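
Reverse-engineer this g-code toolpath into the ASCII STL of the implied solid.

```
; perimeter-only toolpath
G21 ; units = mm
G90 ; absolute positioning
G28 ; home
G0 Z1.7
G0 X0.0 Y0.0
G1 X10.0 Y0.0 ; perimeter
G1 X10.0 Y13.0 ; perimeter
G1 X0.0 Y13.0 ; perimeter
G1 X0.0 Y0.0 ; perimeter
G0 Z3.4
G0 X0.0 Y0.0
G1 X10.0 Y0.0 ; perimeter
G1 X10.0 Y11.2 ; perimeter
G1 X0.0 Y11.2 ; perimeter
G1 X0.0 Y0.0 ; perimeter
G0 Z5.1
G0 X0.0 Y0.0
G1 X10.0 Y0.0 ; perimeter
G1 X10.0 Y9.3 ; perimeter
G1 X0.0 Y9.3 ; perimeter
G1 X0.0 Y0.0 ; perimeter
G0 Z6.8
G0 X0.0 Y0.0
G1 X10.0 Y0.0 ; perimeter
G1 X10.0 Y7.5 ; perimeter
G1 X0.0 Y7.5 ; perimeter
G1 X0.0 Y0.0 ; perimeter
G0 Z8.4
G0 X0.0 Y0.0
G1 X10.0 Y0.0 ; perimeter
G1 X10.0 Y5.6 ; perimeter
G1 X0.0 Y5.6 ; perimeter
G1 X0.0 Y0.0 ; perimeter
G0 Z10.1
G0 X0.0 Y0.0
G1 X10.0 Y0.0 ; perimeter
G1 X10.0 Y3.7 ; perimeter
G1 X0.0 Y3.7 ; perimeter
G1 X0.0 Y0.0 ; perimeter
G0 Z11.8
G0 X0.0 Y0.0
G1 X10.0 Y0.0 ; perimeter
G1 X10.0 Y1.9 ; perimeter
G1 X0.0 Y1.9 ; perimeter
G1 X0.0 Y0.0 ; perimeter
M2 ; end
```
solid part
  facet normal 0.0000 0.0000 -1.0000
    outer loop
      vertex 10.0 14.9 0.0
      vertex 10.0 0.0 0.0
      vertex 0.0 0.0 0.0
    endloop
  endfacet
  facet normal 0.0000 0.0000 -1.0000
    outer loop
      vertex 0.0 14.9 0.0
      vertex 10.0 14.9 0.0
      vertex 0.0 0.0 0.0
    endloop
  endfacet
  facet normal 0.0000 -1.0000 0.0000
    outer loop
      vertex 0.0 0.0 0.0
      vertex 10.0 0.0 0.0
      vertex 10.0 0.0 13.5
    endloop
  endfacet
  facet normal 0.0000 -1.0000 0.0000
    outer loop
      vertex 0.0 0.0 0.0
      vertex 10.0 0.0 13.5
      vertex 0.0 0.0 13.5
    endloop
  endfacet
  facet normal 0.0000 0.6714 0.7411
    outer loop
      vertex 0.0 0.0 13.5
      vertex 10.0 0.0 13.5
      vertex 10.0 14.9 0.0
    endloop
  endfacet
  facet normal 0.0000 0.6714 0.7411
    outer loop
      vertex 0.0 0.0 13.5
      vertex 10.0 14.9 0.0
      vertex 0.0 14.9 0.0
    endloop
  endfacet
  facet normal -1.0000 0.0000 0.0000
    outer loop
      vertex 0.0 0.0 13.5
      vertex 0.0 14.9 0.0
      vertex 0.0 0.0 0.0
    endloop
  endfacet
  facet normal 1.0000 0.0000 0.0000
    outer loop
      vertex 10.0 0.0 0.0
      vertex 10.0 14.9 0.0
      vertex 10.0 0.0 13.5
    endloop
  endfacet
endsolid part

The G0 Z moves step by Δz≈1.7 mm. The G1 loops shrink linearly with z, so the solid tapers from its base footprint up to z≈13.5. Closing with a flat bottom cap and the tapered top and triangulating gives 8 facets — a wedge (ramp): 10 × 14.9 mm base, rising to 13.5 mm along the y=0 edge and sloping linearly to z=0 at y=14.9.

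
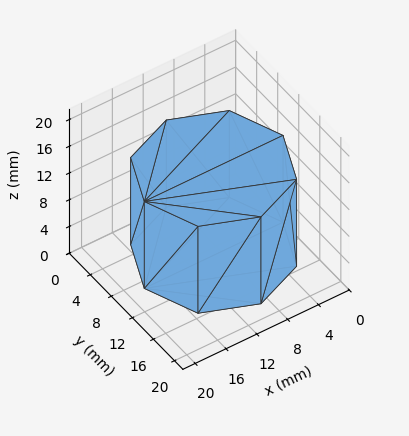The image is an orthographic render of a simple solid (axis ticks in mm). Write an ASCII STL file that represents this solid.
Reading the render: the shape is a regular 8-sided prism (a cylinder approximated with 8 flat sides), circumscribed radius ≈ 9 mm, height ≈ 13 mm (dimensions read to the nearest mm from the axis ticks). For the STL, each face is triangulated and given an outward normal.

solid part
  facet normal 0.0000 0.0000 -1.0000
    outer loop
      vertex 9.0 18.0 0.0
      vertex 15.4 15.4 0.0
      vertex 18.0 9.0 0.0
    endloop
  endfacet
  facet normal 0.0000 0.0000 -1.0000
    outer loop
      vertex 2.6 15.4 0.0
      vertex 9.0 18.0 0.0
      vertex 18.0 9.0 0.0
    endloop
  endfacet
  facet normal 0.0000 0.0000 -1.0000
    outer loop
      vertex 0.0 9.0 0.0
      vertex 2.6 15.4 0.0
      vertex 18.0 9.0 0.0
    endloop
  endfacet
  facet normal 0.0000 0.0000 -1.0000
    outer loop
      vertex 2.6 2.6 0.0
      vertex 0.0 9.0 0.0
      vertex 18.0 9.0 0.0
    endloop
  endfacet
  facet normal 0.0000 0.0000 -1.0000
    outer loop
      vertex 9.0 0.0 0.0
      vertex 2.6 2.6 0.0
      vertex 18.0 9.0 0.0
    endloop
  endfacet
  facet normal 0.0000 0.0000 -1.0000
    outer loop
      vertex 15.4 2.6 0.0
      vertex 9.0 0.0 0.0
      vertex 18.0 9.0 0.0
    endloop
  endfacet
  facet normal 0.0000 0.0000 1.0000
    outer loop
      vertex 18.0 9.0 13.0
      vertex 15.4 15.4 13.0
      vertex 9.0 18.0 13.0
    endloop
  endfacet
  facet normal 0.0000 0.0000 1.0000
    outer loop
      vertex 18.0 9.0 13.0
      vertex 9.0 18.0 13.0
      vertex 2.6 15.4 13.0
    endloop
  endfacet
  facet normal 0.0000 0.0000 1.0000
    outer loop
      vertex 18.0 9.0 13.0
      vertex 2.6 15.4 13.0
      vertex 0.0 9.0 13.0
    endloop
  endfacet
  facet normal 0.0000 0.0000 1.0000
    outer loop
      vertex 18.0 9.0 13.0
      vertex 0.0 9.0 13.0
      vertex 2.6 2.6 13.0
    endloop
  endfacet
  facet normal 0.0000 0.0000 1.0000
    outer loop
      vertex 18.0 9.0 13.0
      vertex 2.6 2.6 13.0
      vertex 9.0 0.0 13.0
    endloop
  endfacet
  facet normal 0.0000 0.0000 1.0000
    outer loop
      vertex 18.0 9.0 13.0
      vertex 9.0 0.0 13.0
      vertex 15.4 2.6 13.0
    endloop
  endfacet
  facet normal 0.9265 0.3764 0.0000
    outer loop
      vertex 18.0 9.0 0.0
      vertex 15.4 15.4 0.0
      vertex 15.4 15.4 13.0
    endloop
  endfacet
  facet normal 0.9265 0.3764 0.0000
    outer loop
      vertex 18.0 9.0 0.0
      vertex 15.4 15.4 13.0
      vertex 18.0 9.0 13.0
    endloop
  endfacet
  facet normal 0.3764 0.9265 0.0000
    outer loop
      vertex 15.4 15.4 0.0
      vertex 9.0 18.0 0.0
      vertex 9.0 18.0 13.0
    endloop
  endfacet
  facet normal 0.3764 0.9265 0.0000
    outer loop
      vertex 15.4 15.4 0.0
      vertex 9.0 18.0 13.0
      vertex 15.4 15.4 13.0
    endloop
  endfacet
  facet normal -0.3764 0.9265 0.0000
    outer loop
      vertex 9.0 18.0 0.0
      vertex 2.6 15.4 0.0
      vertex 2.6 15.4 13.0
    endloop
  endfacet
  facet normal -0.3764 0.9265 0.0000
    outer loop
      vertex 9.0 18.0 0.0
      vertex 2.6 15.4 13.0
      vertex 9.0 18.0 13.0
    endloop
  endfacet
  facet normal -0.9265 0.3764 0.0000
    outer loop
      vertex 2.6 15.4 0.0
      vertex 0.0 9.0 0.0
      vertex 0.0 9.0 13.0
    endloop
  endfacet
  facet normal -0.9265 0.3764 0.0000
    outer loop
      vertex 2.6 15.4 0.0
      vertex 0.0 9.0 13.0
      vertex 2.6 15.4 13.0
    endloop
  endfacet
  facet normal -0.9265 -0.3764 0.0000
    outer loop
      vertex 0.0 9.0 0.0
      vertex 2.6 2.6 0.0
      vertex 2.6 2.6 13.0
    endloop
  endfacet
  facet normal -0.9265 -0.3764 0.0000
    outer loop
      vertex 0.0 9.0 0.0
      vertex 2.6 2.6 13.0
      vertex 0.0 9.0 13.0
    endloop
  endfacet
  facet normal -0.3764 -0.9265 0.0000
    outer loop
      vertex 2.6 2.6 0.0
      vertex 9.0 0.0 0.0
      vertex 9.0 0.0 13.0
    endloop
  endfacet
  facet normal -0.3764 -0.9265 0.0000
    outer loop
      vertex 2.6 2.6 0.0
      vertex 9.0 0.0 13.0
      vertex 2.6 2.6 13.0
    endloop
  endfacet
  facet normal 0.3764 -0.9265 0.0000
    outer loop
      vertex 9.0 0.0 0.0
      vertex 15.4 2.6 0.0
      vertex 15.4 2.6 13.0
    endloop
  endfacet
  facet normal 0.3764 -0.9265 0.0000
    outer loop
      vertex 9.0 0.0 0.0
      vertex 15.4 2.6 13.0
      vertex 9.0 0.0 13.0
    endloop
  endfacet
  facet normal 0.9265 -0.3764 0.0000
    outer loop
      vertex 15.4 2.6 0.0
      vertex 18.0 9.0 0.0
      vertex 18.0 9.0 13.0
    endloop
  endfacet
  facet normal 0.9265 -0.3764 0.0000
    outer loop
      vertex 15.4 2.6 0.0
      vertex 18.0 9.0 13.0
      vertex 15.4 2.6 13.0
    endloop
  endfacet
endsolid part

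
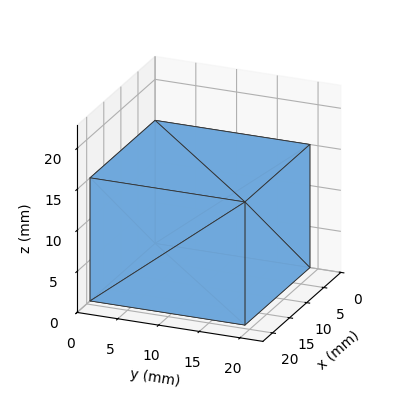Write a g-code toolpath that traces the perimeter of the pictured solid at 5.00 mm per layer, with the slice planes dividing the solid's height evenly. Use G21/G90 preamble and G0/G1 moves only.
Reading the render: the shape is a rectangular box, roughly 19 × 19 mm footprint and 15 mm tall (dimensions read to the nearest mm from the axis ticks). For the g-code, the solid's height is divided into equal slices at the stated Δz and each level perimeter traced with G1 moves after a G0 lift.

; perimeter-only toolpath
G21 ; units = mm
G90 ; absolute positioning
G28 ; home
; layer 1
G0 Z5.00
G0 X0.00 Y0.00
G1 X19.00 Y0.00
G1 X19.00 Y19.00
G1 X0.00 Y19.00
G1 X0.00 Y0.00
; layer 2
G0 Z10.00
G0 X0.00 Y0.00
G1 X19.00 Y0.00
G1 X19.00 Y19.00
G1 X0.00 Y19.00
G1 X0.00 Y0.00
; layer 3
G0 Z15.00
G0 X0.00 Y0.00
G1 X19.00 Y0.00
G1 X19.00 Y19.00
G1 X0.00 Y19.00
G1 X0.00 Y0.00
M2 ; end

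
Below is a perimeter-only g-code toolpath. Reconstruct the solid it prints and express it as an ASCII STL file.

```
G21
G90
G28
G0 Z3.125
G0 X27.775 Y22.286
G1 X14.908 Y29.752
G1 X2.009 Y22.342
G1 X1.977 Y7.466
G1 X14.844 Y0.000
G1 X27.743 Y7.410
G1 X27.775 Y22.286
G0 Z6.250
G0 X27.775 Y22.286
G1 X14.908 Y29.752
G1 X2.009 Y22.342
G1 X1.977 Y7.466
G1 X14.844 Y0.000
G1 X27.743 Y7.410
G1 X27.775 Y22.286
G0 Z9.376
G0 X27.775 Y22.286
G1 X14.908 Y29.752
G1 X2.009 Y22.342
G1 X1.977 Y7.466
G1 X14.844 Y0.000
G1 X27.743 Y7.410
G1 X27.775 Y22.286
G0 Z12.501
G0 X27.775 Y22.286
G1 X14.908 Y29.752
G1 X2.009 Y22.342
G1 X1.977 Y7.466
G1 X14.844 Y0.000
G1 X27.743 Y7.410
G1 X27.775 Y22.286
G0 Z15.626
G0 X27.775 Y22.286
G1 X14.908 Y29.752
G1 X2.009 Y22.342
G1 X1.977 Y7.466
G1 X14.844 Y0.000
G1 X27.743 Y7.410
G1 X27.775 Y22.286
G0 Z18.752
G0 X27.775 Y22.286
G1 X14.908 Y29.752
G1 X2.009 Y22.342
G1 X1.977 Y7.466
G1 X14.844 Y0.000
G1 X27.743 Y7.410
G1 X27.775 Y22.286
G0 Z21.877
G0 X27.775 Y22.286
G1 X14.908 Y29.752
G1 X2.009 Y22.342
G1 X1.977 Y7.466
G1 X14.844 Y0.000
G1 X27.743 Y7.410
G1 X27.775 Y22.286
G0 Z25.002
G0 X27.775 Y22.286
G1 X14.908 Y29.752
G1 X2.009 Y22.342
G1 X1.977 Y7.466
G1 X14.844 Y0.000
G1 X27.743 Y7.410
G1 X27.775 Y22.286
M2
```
solid part
  facet normal 0.0000 0.0000 -1.0000
    outer loop
      vertex 2.009 22.342 0.000
      vertex 14.908 29.752 0.000
      vertex 27.775 22.286 0.000
    endloop
  endfacet
  facet normal 0.0000 0.0000 -1.0000
    outer loop
      vertex 1.977 7.466 0.000
      vertex 2.009 22.342 0.000
      vertex 27.775 22.286 0.000
    endloop
  endfacet
  facet normal 0.0000 0.0000 -1.0000
    outer loop
      vertex 14.844 0.000 0.000
      vertex 1.977 7.466 0.000
      vertex 27.775 22.286 0.000
    endloop
  endfacet
  facet normal 0.0000 0.0000 -1.0000
    outer loop
      vertex 27.743 7.410 0.000
      vertex 14.844 0.000 0.000
      vertex 27.775 22.286 0.000
    endloop
  endfacet
  facet normal 0.0000 0.0000 1.0000
    outer loop
      vertex 27.775 22.286 25.002
      vertex 14.908 29.752 25.002
      vertex 2.009 22.342 25.002
    endloop
  endfacet
  facet normal 0.0000 0.0000 1.0000
    outer loop
      vertex 27.775 22.286 25.002
      vertex 2.009 22.342 25.002
      vertex 1.977 7.466 25.002
    endloop
  endfacet
  facet normal 0.0000 0.0000 1.0000
    outer loop
      vertex 27.775 22.286 25.002
      vertex 1.977 7.466 25.002
      vertex 14.844 0.000 25.002
    endloop
  endfacet
  facet normal 0.0000 0.0000 1.0000
    outer loop
      vertex 27.775 22.286 25.002
      vertex 14.844 0.000 25.002
      vertex 27.743 7.410 25.002
    endloop
  endfacet
  facet normal 0.5019 0.8649 0.0000
    outer loop
      vertex 27.775 22.286 0.000
      vertex 14.908 29.752 0.000
      vertex 14.908 29.752 25.002
    endloop
  endfacet
  facet normal 0.5019 0.8649 0.0000
    outer loop
      vertex 27.775 22.286 0.000
      vertex 14.908 29.752 25.002
      vertex 27.775 22.286 25.002
    endloop
  endfacet
  facet normal -0.4981 0.8671 0.0000
    outer loop
      vertex 14.908 29.752 0.000
      vertex 2.009 22.342 0.000
      vertex 2.009 22.342 25.002
    endloop
  endfacet
  facet normal -0.4981 0.8671 0.0000
    outer loop
      vertex 14.908 29.752 0.000
      vertex 2.009 22.342 25.002
      vertex 14.908 29.752 25.002
    endloop
  endfacet
  facet normal -1.0000 0.0022 0.0000
    outer loop
      vertex 2.009 22.342 0.000
      vertex 1.977 7.466 0.000
      vertex 1.977 7.466 25.002
    endloop
  endfacet
  facet normal -1.0000 0.0022 0.0000
    outer loop
      vertex 2.009 22.342 0.000
      vertex 1.977 7.466 25.002
      vertex 2.009 22.342 25.002
    endloop
  endfacet
  facet normal -0.5019 -0.8649 0.0000
    outer loop
      vertex 1.977 7.466 0.000
      vertex 14.844 0.000 0.000
      vertex 14.844 0.000 25.002
    endloop
  endfacet
  facet normal -0.5019 -0.8649 0.0000
    outer loop
      vertex 1.977 7.466 0.000
      vertex 14.844 0.000 25.002
      vertex 1.977 7.466 25.002
    endloop
  endfacet
  facet normal 0.4981 -0.8671 0.0000
    outer loop
      vertex 14.844 0.000 0.000
      vertex 27.743 7.410 0.000
      vertex 27.743 7.410 25.002
    endloop
  endfacet
  facet normal 0.4981 -0.8671 0.0000
    outer loop
      vertex 14.844 0.000 0.000
      vertex 27.743 7.410 25.002
      vertex 14.844 0.000 25.002
    endloop
  endfacet
  facet normal 1.0000 -0.0022 0.0000
    outer loop
      vertex 27.743 7.410 0.000
      vertex 27.775 22.286 0.000
      vertex 27.775 22.286 25.002
    endloop
  endfacet
  facet normal 1.0000 -0.0022 0.0000
    outer loop
      vertex 27.743 7.410 0.000
      vertex 27.775 22.286 25.002
      vertex 27.743 7.410 25.002
    endloop
  endfacet
endsolid part

The G0 Z moves step by Δz≈3.125 mm. Every layer's G1 loop is the same polygon, so the solid is a straight extrusion of it from z=0 to z≈25. Closing with flat bottom and top caps and triangulating gives 20 facets — a regular 6-sided prism (a cylinder approximated with 6 flat sides), circumscribed radius ≈ 14.9 mm, height ≈ 25 mm.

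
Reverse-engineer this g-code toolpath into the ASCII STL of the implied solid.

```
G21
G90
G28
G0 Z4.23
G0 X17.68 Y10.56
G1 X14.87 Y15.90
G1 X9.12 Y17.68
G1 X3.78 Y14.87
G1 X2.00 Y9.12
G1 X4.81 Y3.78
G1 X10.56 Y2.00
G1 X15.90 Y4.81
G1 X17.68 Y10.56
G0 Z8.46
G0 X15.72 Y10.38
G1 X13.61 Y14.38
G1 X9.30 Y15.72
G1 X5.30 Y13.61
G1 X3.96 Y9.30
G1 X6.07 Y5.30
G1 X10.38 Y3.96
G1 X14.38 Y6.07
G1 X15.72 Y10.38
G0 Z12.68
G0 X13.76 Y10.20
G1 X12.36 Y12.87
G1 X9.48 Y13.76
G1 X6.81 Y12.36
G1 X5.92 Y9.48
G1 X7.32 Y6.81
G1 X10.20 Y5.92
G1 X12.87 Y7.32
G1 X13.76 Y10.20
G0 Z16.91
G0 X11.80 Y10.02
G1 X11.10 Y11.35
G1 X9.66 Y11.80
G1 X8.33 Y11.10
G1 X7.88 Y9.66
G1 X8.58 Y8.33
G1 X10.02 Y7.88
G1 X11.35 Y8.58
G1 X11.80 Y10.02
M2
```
solid part
  facet normal 0.0000 0.0000 -1.0000
    outer loop
      vertex 8.94 19.64 0.00
      vertex 16.13 17.41 0.00
      vertex 19.64 10.74 0.00
    endloop
  endfacet
  facet normal 0.0000 0.0000 -1.0000
    outer loop
      vertex 2.27 16.13 0.00
      vertex 8.94 19.64 0.00
      vertex 19.64 10.74 0.00
    endloop
  endfacet
  facet normal 0.0000 0.0000 -1.0000
    outer loop
      vertex 0.04 8.94 0.00
      vertex 2.27 16.13 0.00
      vertex 19.64 10.74 0.00
    endloop
  endfacet
  facet normal 0.0000 0.0000 -1.0000
    outer loop
      vertex 3.55 2.27 0.00
      vertex 0.04 8.94 0.00
      vertex 19.64 10.74 0.00
    endloop
  endfacet
  facet normal 0.0000 0.0000 -1.0000
    outer loop
      vertex 10.74 0.04 0.00
      vertex 3.55 2.27 0.00
      vertex 19.64 10.74 0.00
    endloop
  endfacet
  facet normal 0.0000 0.0000 -1.0000
    outer loop
      vertex 17.41 3.55 0.00
      vertex 10.74 0.04 0.00
      vertex 19.64 10.74 0.00
    endloop
  endfacet
  facet normal 0.8130 0.4278 0.3951
    outer loop
      vertex 19.64 10.74 0.00
      vertex 16.13 17.41 0.00
      vertex 9.84 9.84 21.14
    endloop
  endfacet
  facet normal 0.2721 0.8774 0.3951
    outer loop
      vertex 16.13 17.41 0.00
      vertex 8.94 19.64 0.00
      vertex 9.84 9.84 21.14
    endloop
  endfacet
  facet normal -0.4278 0.8130 0.3951
    outer loop
      vertex 8.94 19.64 0.00
      vertex 2.27 16.13 0.00
      vertex 9.84 9.84 21.14
    endloop
  endfacet
  facet normal -0.8774 0.2721 0.3951
    outer loop
      vertex 2.27 16.13 0.00
      vertex 0.04 8.94 0.00
      vertex 9.84 9.84 21.14
    endloop
  endfacet
  facet normal -0.8130 -0.4278 0.3951
    outer loop
      vertex 0.04 8.94 0.00
      vertex 3.55 2.27 0.00
      vertex 9.84 9.84 21.14
    endloop
  endfacet
  facet normal -0.2721 -0.8774 0.3951
    outer loop
      vertex 3.55 2.27 0.00
      vertex 10.74 0.04 0.00
      vertex 9.84 9.84 21.14
    endloop
  endfacet
  facet normal 0.4278 -0.8130 0.3951
    outer loop
      vertex 10.74 0.04 0.00
      vertex 17.41 3.55 0.00
      vertex 9.84 9.84 21.14
    endloop
  endfacet
  facet normal 0.8774 -0.2721 0.3951
    outer loop
      vertex 17.41 3.55 0.00
      vertex 19.64 10.74 0.00
      vertex 9.84 9.84 21.14
    endloop
  endfacet
endsolid part

The G0 Z moves step by Δz≈4.23 mm. The G1 loops shrink linearly with z, so the solid tapers from its base footprint up to z≈21.1. Closing with a flat bottom cap and the tapered top and triangulating gives 14 facets — a regular 8-sided pyramid, base circumscribed radius ≈ 9.84 mm, apex at z ≈ 21.1 mm.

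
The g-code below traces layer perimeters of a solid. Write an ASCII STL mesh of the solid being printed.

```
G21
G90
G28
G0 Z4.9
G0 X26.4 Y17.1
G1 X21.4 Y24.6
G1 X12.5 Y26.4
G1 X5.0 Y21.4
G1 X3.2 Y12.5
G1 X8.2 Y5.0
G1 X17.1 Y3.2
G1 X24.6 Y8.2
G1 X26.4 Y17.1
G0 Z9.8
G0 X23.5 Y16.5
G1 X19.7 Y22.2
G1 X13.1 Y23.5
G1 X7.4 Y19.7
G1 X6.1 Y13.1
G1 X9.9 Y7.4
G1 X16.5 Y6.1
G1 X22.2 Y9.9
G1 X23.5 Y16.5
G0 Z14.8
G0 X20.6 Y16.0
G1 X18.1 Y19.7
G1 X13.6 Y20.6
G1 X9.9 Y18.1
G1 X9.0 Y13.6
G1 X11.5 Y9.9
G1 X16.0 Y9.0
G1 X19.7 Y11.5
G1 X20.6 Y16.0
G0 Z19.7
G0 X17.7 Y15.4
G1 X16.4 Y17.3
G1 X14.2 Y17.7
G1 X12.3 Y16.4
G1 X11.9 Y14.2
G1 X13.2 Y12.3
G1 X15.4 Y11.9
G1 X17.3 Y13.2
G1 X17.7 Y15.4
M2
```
solid part
  facet normal 0.0000 0.0000 -1.0000
    outer loop
      vertex 11.9 29.3 0.0
      vertex 23.0 27.1 0.0
      vertex 29.3 17.7 0.0
    endloop
  endfacet
  facet normal 0.0000 0.0000 -1.0000
    outer loop
      vertex 2.5 23.0 0.0
      vertex 11.9 29.3 0.0
      vertex 29.3 17.7 0.0
    endloop
  endfacet
  facet normal 0.0000 0.0000 -1.0000
    outer loop
      vertex 0.3 11.9 0.0
      vertex 2.5 23.0 0.0
      vertex 29.3 17.7 0.0
    endloop
  endfacet
  facet normal 0.0000 0.0000 -1.0000
    outer loop
      vertex 6.6 2.5 0.0
      vertex 0.3 11.9 0.0
      vertex 29.3 17.7 0.0
    endloop
  endfacet
  facet normal 0.0000 0.0000 -1.0000
    outer loop
      vertex 17.7 0.3 0.0
      vertex 6.6 2.5 0.0
      vertex 29.3 17.7 0.0
    endloop
  endfacet
  facet normal 0.0000 0.0000 -1.0000
    outer loop
      vertex 27.1 6.6 0.0
      vertex 17.7 0.3 0.0
      vertex 29.3 17.7 0.0
    endloop
  endfacet
  facet normal 0.7262 0.4867 0.4854
    outer loop
      vertex 29.3 17.7 0.0
      vertex 23.0 27.1 0.0
      vertex 14.8 14.8 24.6
    endloop
  endfacet
  facet normal 0.1700 0.8576 0.4854
    outer loop
      vertex 23.0 27.1 0.0
      vertex 11.9 29.3 0.0
      vertex 14.8 14.8 24.6
    endloop
  endfacet
  facet normal -0.4867 0.7262 0.4854
    outer loop
      vertex 11.9 29.3 0.0
      vertex 2.5 23.0 0.0
      vertex 14.8 14.8 24.6
    endloop
  endfacet
  facet normal -0.8576 0.1700 0.4854
    outer loop
      vertex 2.5 23.0 0.0
      vertex 0.3 11.9 0.0
      vertex 14.8 14.8 24.6
    endloop
  endfacet
  facet normal -0.7262 -0.4867 0.4854
    outer loop
      vertex 0.3 11.9 0.0
      vertex 6.6 2.5 0.0
      vertex 14.8 14.8 24.6
    endloop
  endfacet
  facet normal -0.1700 -0.8576 0.4854
    outer loop
      vertex 6.6 2.5 0.0
      vertex 17.7 0.3 0.0
      vertex 14.8 14.8 24.6
    endloop
  endfacet
  facet normal 0.4867 -0.7262 0.4854
    outer loop
      vertex 17.7 0.3 0.0
      vertex 27.1 6.6 0.0
      vertex 14.8 14.8 24.6
    endloop
  endfacet
  facet normal 0.8576 -0.1700 0.4854
    outer loop
      vertex 27.1 6.6 0.0
      vertex 29.3 17.7 0.0
      vertex 14.8 14.8 24.6
    endloop
  endfacet
endsolid part

The G0 Z moves step by Δz≈4.9 mm. The G1 loops shrink linearly with z, so the solid tapers from its base footprint up to z≈24.6. Closing with a flat bottom cap and the tapered top and triangulating gives 14 facets — a regular 8-sided pyramid, base circumscribed radius ≈ 14.8 mm, apex at z ≈ 24.6 mm.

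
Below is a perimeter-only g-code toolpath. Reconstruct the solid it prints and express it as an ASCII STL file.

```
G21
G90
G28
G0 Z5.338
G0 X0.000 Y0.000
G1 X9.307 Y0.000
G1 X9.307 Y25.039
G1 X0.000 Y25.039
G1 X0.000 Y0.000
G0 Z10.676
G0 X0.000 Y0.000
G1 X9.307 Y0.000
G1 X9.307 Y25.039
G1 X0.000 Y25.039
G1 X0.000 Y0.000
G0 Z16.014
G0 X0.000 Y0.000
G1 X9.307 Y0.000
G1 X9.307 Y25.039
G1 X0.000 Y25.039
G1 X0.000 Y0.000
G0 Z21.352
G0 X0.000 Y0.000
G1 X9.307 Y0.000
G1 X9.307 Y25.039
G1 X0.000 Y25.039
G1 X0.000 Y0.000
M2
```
solid part
  facet normal 0.0000 0.0000 -1.0000
    outer loop
      vertex 9.307 25.039 0.000
      vertex 9.307 0.000 0.000
      vertex 0.000 0.000 0.000
    endloop
  endfacet
  facet normal 0.0000 0.0000 -1.0000
    outer loop
      vertex 0.000 25.039 0.000
      vertex 9.307 25.039 0.000
      vertex 0.000 0.000 0.000
    endloop
  endfacet
  facet normal 0.0000 0.0000 1.0000
    outer loop
      vertex 0.000 0.000 21.352
      vertex 9.307 0.000 21.352
      vertex 9.307 25.039 21.352
    endloop
  endfacet
  facet normal 0.0000 0.0000 1.0000
    outer loop
      vertex 0.000 0.000 21.352
      vertex 9.307 25.039 21.352
      vertex 0.000 25.039 21.352
    endloop
  endfacet
  facet normal 0.0000 -1.0000 0.0000
    outer loop
      vertex 0.000 0.000 0.000
      vertex 9.307 0.000 0.000
      vertex 9.307 0.000 21.352
    endloop
  endfacet
  facet normal 0.0000 -1.0000 0.0000
    outer loop
      vertex 0.000 0.000 0.000
      vertex 9.307 0.000 21.352
      vertex 0.000 0.000 21.352
    endloop
  endfacet
  facet normal 0.0000 1.0000 0.0000
    outer loop
      vertex 9.307 25.039 21.352
      vertex 9.307 25.039 0.000
      vertex 0.000 25.039 0.000
    endloop
  endfacet
  facet normal 0.0000 1.0000 0.0000
    outer loop
      vertex 0.000 25.039 21.352
      vertex 9.307 25.039 21.352
      vertex 0.000 25.039 0.000
    endloop
  endfacet
  facet normal -1.0000 0.0000 0.0000
    outer loop
      vertex 0.000 25.039 21.352
      vertex 0.000 25.039 0.000
      vertex 0.000 0.000 0.000
    endloop
  endfacet
  facet normal -1.0000 0.0000 0.0000
    outer loop
      vertex 0.000 0.000 21.352
      vertex 0.000 25.039 21.352
      vertex 0.000 0.000 0.000
    endloop
  endfacet
  facet normal 1.0000 0.0000 0.0000
    outer loop
      vertex 9.307 0.000 0.000
      vertex 9.307 25.039 0.000
      vertex 9.307 25.039 21.352
    endloop
  endfacet
  facet normal 1.0000 0.0000 0.0000
    outer loop
      vertex 9.307 0.000 0.000
      vertex 9.307 25.039 21.352
      vertex 9.307 0.000 21.352
    endloop
  endfacet
endsolid part

The G0 Z moves step by Δz≈5.338 mm. Every layer's G1 loop is the same polygon, so the solid is a straight extrusion of it from z=0 to z≈21.4. Closing with flat bottom and top caps and triangulating gives 12 facets — a rectangular box, roughly 9.31 × 25 mm footprint and 21.4 mm tall.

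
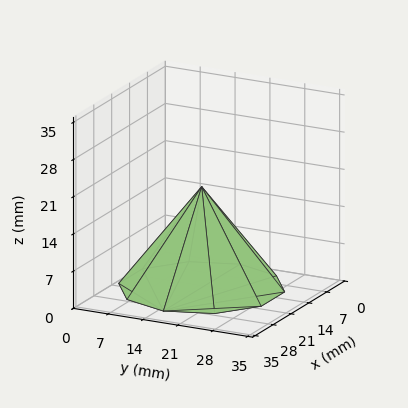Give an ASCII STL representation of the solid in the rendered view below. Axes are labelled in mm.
Reading the render: the shape is a regular 10-sided pyramid, base circumscribed radius ≈ 15 mm, apex at z ≈ 19 mm (dimensions read to the nearest mm from the axis ticks). For the STL, each face is triangulated and given an outward normal.

solid part
  facet normal 0.0000 0.0000 -1.0000
    outer loop
      vertex 19.6 29.3 0.0
      vertex 27.1 23.8 0.0
      vertex 30.0 15.0 0.0
    endloop
  endfacet
  facet normal 0.0000 0.0000 -1.0000
    outer loop
      vertex 10.4 29.3 0.0
      vertex 19.6 29.3 0.0
      vertex 30.0 15.0 0.0
    endloop
  endfacet
  facet normal 0.0000 0.0000 -1.0000
    outer loop
      vertex 2.9 23.8 0.0
      vertex 10.4 29.3 0.0
      vertex 30.0 15.0 0.0
    endloop
  endfacet
  facet normal 0.0000 0.0000 -1.0000
    outer loop
      vertex 0.0 15.0 0.0
      vertex 2.9 23.8 0.0
      vertex 30.0 15.0 0.0
    endloop
  endfacet
  facet normal 0.0000 0.0000 -1.0000
    outer loop
      vertex 2.9 6.2 0.0
      vertex 0.0 15.0 0.0
      vertex 30.0 15.0 0.0
    endloop
  endfacet
  facet normal 0.0000 0.0000 -1.0000
    outer loop
      vertex 10.4 0.7 0.0
      vertex 2.9 6.2 0.0
      vertex 30.0 15.0 0.0
    endloop
  endfacet
  facet normal 0.0000 0.0000 -1.0000
    outer loop
      vertex 19.6 0.7 0.0
      vertex 10.4 0.7 0.0
      vertex 30.0 15.0 0.0
    endloop
  endfacet
  facet normal 0.0000 0.0000 -1.0000
    outer loop
      vertex 27.1 6.2 0.0
      vertex 19.6 0.7 0.0
      vertex 30.0 15.0 0.0
    endloop
  endfacet
  facet normal 0.7599 0.2504 0.5999
    outer loop
      vertex 30.0 15.0 0.0
      vertex 27.1 23.8 0.0
      vertex 15.0 15.0 19.0
    endloop
  endfacet
  facet normal 0.4731 0.6451 0.6001
    outer loop
      vertex 27.1 23.8 0.0
      vertex 19.6 29.3 0.0
      vertex 15.0 15.0 19.0
    endloop
  endfacet
  facet normal 0.0000 0.7990 0.6013
    outer loop
      vertex 19.6 29.3 0.0
      vertex 10.4 29.3 0.0
      vertex 15.0 15.0 19.0
    endloop
  endfacet
  facet normal -0.4731 0.6451 0.6001
    outer loop
      vertex 10.4 29.3 0.0
      vertex 2.9 23.8 0.0
      vertex 15.0 15.0 19.0
    endloop
  endfacet
  facet normal -0.7599 0.2504 0.5999
    outer loop
      vertex 2.9 23.8 0.0
      vertex 0.0 15.0 0.0
      vertex 15.0 15.0 19.0
    endloop
  endfacet
  facet normal -0.7599 -0.2504 0.5999
    outer loop
      vertex 0.0 15.0 0.0
      vertex 2.9 6.2 0.0
      vertex 15.0 15.0 19.0
    endloop
  endfacet
  facet normal -0.4731 -0.6451 0.6001
    outer loop
      vertex 2.9 6.2 0.0
      vertex 10.4 0.7 0.0
      vertex 15.0 15.0 19.0
    endloop
  endfacet
  facet normal 0.0000 -0.7990 0.6013
    outer loop
      vertex 10.4 0.7 0.0
      vertex 19.6 0.7 0.0
      vertex 15.0 15.0 19.0
    endloop
  endfacet
  facet normal 0.4731 -0.6451 0.6001
    outer loop
      vertex 19.6 0.7 0.0
      vertex 27.1 6.2 0.0
      vertex 15.0 15.0 19.0
    endloop
  endfacet
  facet normal 0.7599 -0.2504 0.5999
    outer loop
      vertex 27.1 6.2 0.0
      vertex 30.0 15.0 0.0
      vertex 15.0 15.0 19.0
    endloop
  endfacet
endsolid part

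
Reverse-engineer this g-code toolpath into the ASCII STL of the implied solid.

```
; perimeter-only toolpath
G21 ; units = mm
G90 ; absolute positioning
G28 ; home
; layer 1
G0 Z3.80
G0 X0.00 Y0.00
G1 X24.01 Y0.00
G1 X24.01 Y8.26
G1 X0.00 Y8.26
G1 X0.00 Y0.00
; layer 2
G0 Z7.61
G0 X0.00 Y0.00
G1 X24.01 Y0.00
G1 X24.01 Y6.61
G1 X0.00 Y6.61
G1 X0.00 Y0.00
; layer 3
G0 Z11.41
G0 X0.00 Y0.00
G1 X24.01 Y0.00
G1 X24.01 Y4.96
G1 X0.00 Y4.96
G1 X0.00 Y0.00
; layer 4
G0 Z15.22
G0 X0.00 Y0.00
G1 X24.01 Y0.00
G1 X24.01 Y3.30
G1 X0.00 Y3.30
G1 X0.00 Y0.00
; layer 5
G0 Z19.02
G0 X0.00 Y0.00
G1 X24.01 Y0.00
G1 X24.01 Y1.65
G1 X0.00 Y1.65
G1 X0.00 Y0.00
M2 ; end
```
solid part
  facet normal 0.0000 0.0000 -1.0000
    outer loop
      vertex 24.01 9.91 0.00
      vertex 24.01 0.00 0.00
      vertex 0.00 0.00 0.00
    endloop
  endfacet
  facet normal 0.0000 0.0000 -1.0000
    outer loop
      vertex 0.00 9.91 0.00
      vertex 24.01 9.91 0.00
      vertex 0.00 0.00 0.00
    endloop
  endfacet
  facet normal 0.0000 -1.0000 0.0000
    outer loop
      vertex 0.00 0.00 0.00
      vertex 24.01 0.00 0.00
      vertex 24.01 0.00 22.83
    endloop
  endfacet
  facet normal 0.0000 -1.0000 0.0000
    outer loop
      vertex 0.00 0.00 0.00
      vertex 24.01 0.00 22.83
      vertex 0.00 0.00 22.83
    endloop
  endfacet
  facet normal 0.0000 0.9173 0.3982
    outer loop
      vertex 0.00 0.00 22.83
      vertex 24.01 0.00 22.83
      vertex 24.01 9.91 0.00
    endloop
  endfacet
  facet normal 0.0000 0.9173 0.3982
    outer loop
      vertex 0.00 0.00 22.83
      vertex 24.01 9.91 0.00
      vertex 0.00 9.91 0.00
    endloop
  endfacet
  facet normal -1.0000 0.0000 0.0000
    outer loop
      vertex 0.00 0.00 22.83
      vertex 0.00 9.91 0.00
      vertex 0.00 0.00 0.00
    endloop
  endfacet
  facet normal 1.0000 0.0000 0.0000
    outer loop
      vertex 24.01 0.00 0.00
      vertex 24.01 9.91 0.00
      vertex 24.01 0.00 22.83
    endloop
  endfacet
endsolid part

The G0 Z moves step by Δz≈3.80 mm. The G1 loops shrink linearly with z, so the solid tapers from its base footprint up to z≈22.8. Closing with a flat bottom cap and the tapered top and triangulating gives 8 facets — a wedge (ramp): 24 × 9.91 mm base, rising to 22.8 mm along the y=0 edge and sloping linearly to z=0 at y=9.91.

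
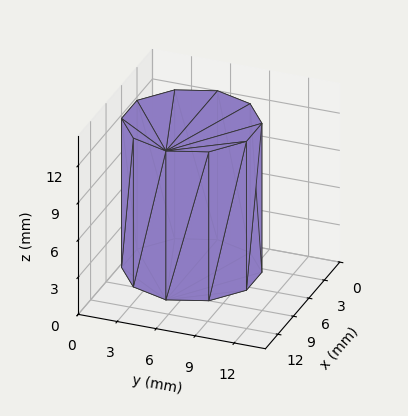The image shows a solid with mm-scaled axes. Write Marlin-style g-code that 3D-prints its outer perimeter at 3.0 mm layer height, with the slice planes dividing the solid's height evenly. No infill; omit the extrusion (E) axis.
Reading the render: the shape is a regular 10-sided prism (a cylinder approximated with 10 flat sides), circumscribed radius ≈ 5 mm, height ≈ 12 mm (dimensions read to the nearest mm from the axis ticks). For the g-code, the solid's height is divided into equal slices at the stated Δz and each level perimeter traced with G1 moves after a G0 lift.

; perimeter-only toolpath
G21 ; units = mm
G90 ; absolute positioning
G28 ; home
; layer 1
G0 Z3.0
G0 X10.0 Y5.0
G1 X9.0 Y7.9
G1 X6.5 Y9.8
G1 X3.5 Y9.8
G1 X1.0 Y7.9
G1 X0.0 Y5.0
G1 X1.0 Y2.1
G1 X3.5 Y0.2
G1 X6.5 Y0.2
G1 X9.0 Y2.1
G1 X10.0 Y5.0
; layer 2
G0 Z6.0
G0 X10.0 Y5.0
G1 X9.0 Y7.9
G1 X6.5 Y9.8
G1 X3.5 Y9.8
G1 X1.0 Y7.9
G1 X0.0 Y5.0
G1 X1.0 Y2.1
G1 X3.5 Y0.2
G1 X6.5 Y0.2
G1 X9.0 Y2.1
G1 X10.0 Y5.0
; layer 3
G0 Z9.0
G0 X10.0 Y5.0
G1 X9.0 Y7.9
G1 X6.5 Y9.8
G1 X3.5 Y9.8
G1 X1.0 Y7.9
G1 X0.0 Y5.0
G1 X1.0 Y2.1
G1 X3.5 Y0.2
G1 X6.5 Y0.2
G1 X9.0 Y2.1
G1 X10.0 Y5.0
; layer 4
G0 Z12.0
G0 X10.0 Y5.0
G1 X9.0 Y7.9
G1 X6.5 Y9.8
G1 X3.5 Y9.8
G1 X1.0 Y7.9
G1 X0.0 Y5.0
G1 X1.0 Y2.1
G1 X3.5 Y0.2
G1 X6.5 Y0.2
G1 X9.0 Y2.1
G1 X10.0 Y5.0
M2 ; end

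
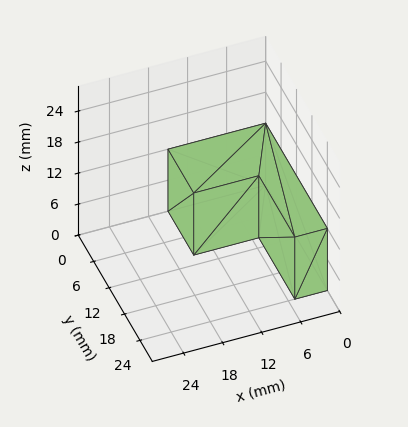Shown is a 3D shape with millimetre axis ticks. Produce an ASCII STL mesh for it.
Reading the render: the shape is an L-shaped prism: outer 15 × 24 mm, arm thicknesses ≈ 10 mm (horizontal) and 5 mm (vertical), extruded 12 mm in z (dimensions read to the nearest mm from the axis ticks). For the STL, each face is triangulated and given an outward normal.

solid part
  facet normal 0.0000 0.0000 -1.0000
    outer loop
      vertex 15.000 10.000 0.000
      vertex 15.000 0.000 0.000
      vertex 0.000 0.000 0.000
    endloop
  endfacet
  facet normal 0.0000 0.0000 -1.0000
    outer loop
      vertex 5.000 10.000 0.000
      vertex 15.000 10.000 0.000
      vertex 0.000 0.000 0.000
    endloop
  endfacet
  facet normal 0.0000 0.0000 -1.0000
    outer loop
      vertex 5.000 24.000 0.000
      vertex 5.000 10.000 0.000
      vertex 0.000 0.000 0.000
    endloop
  endfacet
  facet normal 0.0000 0.0000 -1.0000
    outer loop
      vertex 0.000 24.000 0.000
      vertex 5.000 24.000 0.000
      vertex 0.000 0.000 0.000
    endloop
  endfacet
  facet normal 0.0000 0.0000 1.0000
    outer loop
      vertex 0.000 0.000 12.000
      vertex 15.000 0.000 12.000
      vertex 15.000 10.000 12.000
    endloop
  endfacet
  facet normal 0.0000 0.0000 1.0000
    outer loop
      vertex 0.000 0.000 12.000
      vertex 15.000 10.000 12.000
      vertex 5.000 10.000 12.000
    endloop
  endfacet
  facet normal 0.0000 0.0000 1.0000
    outer loop
      vertex 0.000 0.000 12.000
      vertex 5.000 10.000 12.000
      vertex 5.000 24.000 12.000
    endloop
  endfacet
  facet normal 0.0000 0.0000 1.0000
    outer loop
      vertex 0.000 0.000 12.000
      vertex 5.000 24.000 12.000
      vertex 0.000 24.000 12.000
    endloop
  endfacet
  facet normal 0.0000 -1.0000 0.0000
    outer loop
      vertex 0.000 0.000 0.000
      vertex 15.000 0.000 0.000
      vertex 15.000 0.000 12.000
    endloop
  endfacet
  facet normal 0.0000 -1.0000 0.0000
    outer loop
      vertex 0.000 0.000 0.000
      vertex 15.000 0.000 12.000
      vertex 0.000 0.000 12.000
    endloop
  endfacet
  facet normal 1.0000 0.0000 0.0000
    outer loop
      vertex 15.000 0.000 0.000
      vertex 15.000 10.000 0.000
      vertex 15.000 10.000 12.000
    endloop
  endfacet
  facet normal 1.0000 0.0000 0.0000
    outer loop
      vertex 15.000 0.000 0.000
      vertex 15.000 10.000 12.000
      vertex 15.000 0.000 12.000
    endloop
  endfacet
  facet normal 0.0000 1.0000 0.0000
    outer loop
      vertex 15.000 10.000 0.000
      vertex 5.000 10.000 0.000
      vertex 5.000 10.000 12.000
    endloop
  endfacet
  facet normal 0.0000 1.0000 0.0000
    outer loop
      vertex 15.000 10.000 0.000
      vertex 5.000 10.000 12.000
      vertex 15.000 10.000 12.000
    endloop
  endfacet
  facet normal 1.0000 0.0000 0.0000
    outer loop
      vertex 5.000 10.000 0.000
      vertex 5.000 24.000 0.000
      vertex 5.000 24.000 12.000
    endloop
  endfacet
  facet normal 1.0000 0.0000 0.0000
    outer loop
      vertex 5.000 10.000 0.000
      vertex 5.000 24.000 12.000
      vertex 5.000 10.000 12.000
    endloop
  endfacet
  facet normal 0.0000 1.0000 0.0000
    outer loop
      vertex 5.000 24.000 0.000
      vertex 0.000 24.000 0.000
      vertex 0.000 24.000 12.000
    endloop
  endfacet
  facet normal 0.0000 1.0000 0.0000
    outer loop
      vertex 5.000 24.000 0.000
      vertex 0.000 24.000 12.000
      vertex 5.000 24.000 12.000
    endloop
  endfacet
  facet normal -1.0000 0.0000 0.0000
    outer loop
      vertex 0.000 24.000 0.000
      vertex 0.000 0.000 0.000
      vertex 0.000 0.000 12.000
    endloop
  endfacet
  facet normal -1.0000 0.0000 0.0000
    outer loop
      vertex 0.000 24.000 0.000
      vertex 0.000 0.000 12.000
      vertex 0.000 24.000 12.000
    endloop
  endfacet
endsolid part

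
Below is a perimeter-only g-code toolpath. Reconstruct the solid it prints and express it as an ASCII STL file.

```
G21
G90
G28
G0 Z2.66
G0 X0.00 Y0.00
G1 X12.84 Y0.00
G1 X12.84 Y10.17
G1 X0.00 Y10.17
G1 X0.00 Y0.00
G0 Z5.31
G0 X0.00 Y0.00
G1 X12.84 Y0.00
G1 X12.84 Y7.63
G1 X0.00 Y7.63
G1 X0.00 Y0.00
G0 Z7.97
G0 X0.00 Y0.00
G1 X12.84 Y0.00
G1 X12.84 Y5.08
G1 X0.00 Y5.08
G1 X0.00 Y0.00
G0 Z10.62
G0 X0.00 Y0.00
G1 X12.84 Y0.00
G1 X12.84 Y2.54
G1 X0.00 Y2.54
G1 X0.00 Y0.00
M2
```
solid part
  facet normal 0.0000 0.0000 -1.0000
    outer loop
      vertex 12.84 12.71 0.00
      vertex 12.84 0.00 0.00
      vertex 0.00 0.00 0.00
    endloop
  endfacet
  facet normal 0.0000 0.0000 -1.0000
    outer loop
      vertex 0.00 12.71 0.00
      vertex 12.84 12.71 0.00
      vertex 0.00 0.00 0.00
    endloop
  endfacet
  facet normal 0.0000 -1.0000 0.0000
    outer loop
      vertex 0.00 0.00 0.00
      vertex 12.84 0.00 0.00
      vertex 12.84 0.00 13.28
    endloop
  endfacet
  facet normal 0.0000 -1.0000 0.0000
    outer loop
      vertex 0.00 0.00 0.00
      vertex 12.84 0.00 13.28
      vertex 0.00 0.00 13.28
    endloop
  endfacet
  facet normal 0.0000 0.7224 0.6914
    outer loop
      vertex 0.00 0.00 13.28
      vertex 12.84 0.00 13.28
      vertex 12.84 12.71 0.00
    endloop
  endfacet
  facet normal 0.0000 0.7224 0.6914
    outer loop
      vertex 0.00 0.00 13.28
      vertex 12.84 12.71 0.00
      vertex 0.00 12.71 0.00
    endloop
  endfacet
  facet normal -1.0000 0.0000 0.0000
    outer loop
      vertex 0.00 0.00 13.28
      vertex 0.00 12.71 0.00
      vertex 0.00 0.00 0.00
    endloop
  endfacet
  facet normal 1.0000 0.0000 0.0000
    outer loop
      vertex 12.84 0.00 0.00
      vertex 12.84 12.71 0.00
      vertex 12.84 0.00 13.28
    endloop
  endfacet
endsolid part

The G0 Z moves step by Δz≈2.66 mm. The G1 loops shrink linearly with z, so the solid tapers from its base footprint up to z≈13.3. Closing with a flat bottom cap and the tapered top and triangulating gives 8 facets — a wedge (ramp): 12.8 × 12.7 mm base, rising to 13.3 mm along the y=0 edge and sloping linearly to z=0 at y=12.7.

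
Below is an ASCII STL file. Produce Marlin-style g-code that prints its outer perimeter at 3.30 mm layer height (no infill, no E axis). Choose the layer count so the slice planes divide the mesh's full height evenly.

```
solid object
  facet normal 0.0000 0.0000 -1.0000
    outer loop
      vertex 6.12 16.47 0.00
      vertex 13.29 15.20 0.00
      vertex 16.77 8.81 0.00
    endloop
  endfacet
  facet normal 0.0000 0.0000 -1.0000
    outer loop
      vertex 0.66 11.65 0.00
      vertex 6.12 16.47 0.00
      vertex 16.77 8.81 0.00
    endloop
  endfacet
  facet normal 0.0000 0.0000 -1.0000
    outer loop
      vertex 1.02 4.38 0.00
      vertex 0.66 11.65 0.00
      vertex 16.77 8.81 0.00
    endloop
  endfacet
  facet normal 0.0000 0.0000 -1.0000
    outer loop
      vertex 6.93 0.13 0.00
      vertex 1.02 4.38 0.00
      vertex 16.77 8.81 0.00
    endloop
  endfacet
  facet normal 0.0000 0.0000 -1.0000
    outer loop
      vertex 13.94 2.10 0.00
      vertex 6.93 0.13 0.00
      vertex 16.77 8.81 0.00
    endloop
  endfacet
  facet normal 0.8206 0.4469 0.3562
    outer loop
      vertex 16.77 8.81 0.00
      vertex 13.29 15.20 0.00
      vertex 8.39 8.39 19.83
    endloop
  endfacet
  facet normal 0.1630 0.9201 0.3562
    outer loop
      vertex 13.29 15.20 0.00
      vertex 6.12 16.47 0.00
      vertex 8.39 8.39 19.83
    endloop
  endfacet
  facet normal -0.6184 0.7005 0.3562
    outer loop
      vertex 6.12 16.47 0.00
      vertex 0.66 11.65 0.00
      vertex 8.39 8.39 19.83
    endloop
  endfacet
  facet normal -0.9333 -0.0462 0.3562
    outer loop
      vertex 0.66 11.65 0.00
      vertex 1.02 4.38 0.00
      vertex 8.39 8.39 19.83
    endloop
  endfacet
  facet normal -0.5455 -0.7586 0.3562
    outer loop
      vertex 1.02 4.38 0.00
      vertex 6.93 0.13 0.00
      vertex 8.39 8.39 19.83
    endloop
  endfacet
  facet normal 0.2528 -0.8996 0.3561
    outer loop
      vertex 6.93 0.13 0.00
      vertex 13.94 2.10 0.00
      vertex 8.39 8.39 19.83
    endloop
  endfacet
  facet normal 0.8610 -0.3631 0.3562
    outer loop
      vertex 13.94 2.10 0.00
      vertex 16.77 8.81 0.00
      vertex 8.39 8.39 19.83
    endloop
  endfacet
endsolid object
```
; perimeter-only toolpath
G21 ; units = mm
G90 ; absolute positioning
G28 ; home
; layer 1
G0 Z3.30
G0 X15.37 Y8.74
G1 X12.47 Y14.06
G1 X6.50 Y15.12
G1 X1.95 Y11.11
G1 X2.25 Y5.05
G1 X7.17 Y1.51
G1 X13.02 Y3.15
G1 X15.37 Y8.74
; layer 2
G0 Z6.61
G0 X13.98 Y8.67
G1 X11.66 Y12.93
G1 X6.88 Y13.78
G1 X3.24 Y10.56
G1 X3.48 Y5.72
G1 X7.42 Y2.88
G1 X12.09 Y4.20
G1 X13.98 Y8.67
; layer 3
G0 Z9.91
G0 X12.58 Y8.60
G1 X10.84 Y11.79
G1 X7.26 Y12.43
G1 X4.53 Y10.02
G1 X4.71 Y6.38
G1 X7.66 Y4.26
G1 X11.16 Y5.25
G1 X12.58 Y8.60
; layer 4
G0 Z13.22
G0 X11.18 Y8.53
G1 X10.02 Y10.66
G1 X7.63 Y11.08
G1 X5.81 Y9.48
G1 X5.93 Y7.05
G1 X7.90 Y5.64
G1 X10.24 Y6.29
G1 X11.18 Y8.53
; layer 5
G0 Z16.52
G0 X9.79 Y8.46
G1 X9.21 Y9.53
G1 X8.01 Y9.74
G1 X7.10 Y8.93
G1 X7.16 Y7.72
G1 X8.15 Y7.01
G1 X9.31 Y7.34
G1 X9.79 Y8.46
M2 ; end

The solid is a regular 7-sided pyramid, base circumscribed radius ≈ 8.39 mm, apex at z ≈ 19.8 mm. Slicing at Δz = 3.30 mm — 6 equal slices spanning the solid's height, so layer i sits at z = i·h/6 — gives 5 non-empty perimeters. Each is a 7-segment closed polygon; G0 lifts to the layer z and rapids to the start vertex, then G1 traces the edges. The cross-section shrinks linearly with z (the slice at the apex is degenerate and omitted).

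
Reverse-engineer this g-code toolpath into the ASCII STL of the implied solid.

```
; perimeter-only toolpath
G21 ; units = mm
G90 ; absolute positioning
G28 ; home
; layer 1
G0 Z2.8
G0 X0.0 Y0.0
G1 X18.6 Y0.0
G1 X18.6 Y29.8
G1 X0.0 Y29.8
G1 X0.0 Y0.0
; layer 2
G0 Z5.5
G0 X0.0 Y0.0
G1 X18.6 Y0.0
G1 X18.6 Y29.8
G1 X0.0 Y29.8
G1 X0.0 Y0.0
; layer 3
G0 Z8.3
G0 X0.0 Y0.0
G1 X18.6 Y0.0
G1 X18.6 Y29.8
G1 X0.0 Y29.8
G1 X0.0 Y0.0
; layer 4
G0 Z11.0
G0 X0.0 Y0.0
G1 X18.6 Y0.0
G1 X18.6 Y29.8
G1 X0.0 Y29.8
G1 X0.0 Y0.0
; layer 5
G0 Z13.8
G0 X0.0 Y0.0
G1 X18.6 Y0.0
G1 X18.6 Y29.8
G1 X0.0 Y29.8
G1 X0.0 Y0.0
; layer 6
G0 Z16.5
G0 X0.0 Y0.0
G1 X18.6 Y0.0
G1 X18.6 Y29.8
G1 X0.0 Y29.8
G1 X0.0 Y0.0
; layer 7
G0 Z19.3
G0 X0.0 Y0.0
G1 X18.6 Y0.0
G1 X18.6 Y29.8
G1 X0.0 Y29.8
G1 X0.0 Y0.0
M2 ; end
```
solid part
  facet normal 0.0000 0.0000 -1.0000
    outer loop
      vertex 18.6 29.8 0.0
      vertex 18.6 0.0 0.0
      vertex 0.0 0.0 0.0
    endloop
  endfacet
  facet normal 0.0000 0.0000 -1.0000
    outer loop
      vertex 0.0 29.8 0.0
      vertex 18.6 29.8 0.0
      vertex 0.0 0.0 0.0
    endloop
  endfacet
  facet normal 0.0000 0.0000 1.0000
    outer loop
      vertex 0.0 0.0 19.3
      vertex 18.6 0.0 19.3
      vertex 18.6 29.8 19.3
    endloop
  endfacet
  facet normal 0.0000 0.0000 1.0000
    outer loop
      vertex 0.0 0.0 19.3
      vertex 18.6 29.8 19.3
      vertex 0.0 29.8 19.3
    endloop
  endfacet
  facet normal 0.0000 -1.0000 0.0000
    outer loop
      vertex 0.0 0.0 0.0
      vertex 18.6 0.0 0.0
      vertex 18.6 0.0 19.3
    endloop
  endfacet
  facet normal 0.0000 -1.0000 0.0000
    outer loop
      vertex 0.0 0.0 0.0
      vertex 18.6 0.0 19.3
      vertex 0.0 0.0 19.3
    endloop
  endfacet
  facet normal 0.0000 1.0000 0.0000
    outer loop
      vertex 18.6 29.8 19.3
      vertex 18.6 29.8 0.0
      vertex 0.0 29.8 0.0
    endloop
  endfacet
  facet normal 0.0000 1.0000 0.0000
    outer loop
      vertex 0.0 29.8 19.3
      vertex 18.6 29.8 19.3
      vertex 0.0 29.8 0.0
    endloop
  endfacet
  facet normal -1.0000 0.0000 0.0000
    outer loop
      vertex 0.0 29.8 19.3
      vertex 0.0 29.8 0.0
      vertex 0.0 0.0 0.0
    endloop
  endfacet
  facet normal -1.0000 0.0000 0.0000
    outer loop
      vertex 0.0 0.0 19.3
      vertex 0.0 29.8 19.3
      vertex 0.0 0.0 0.0
    endloop
  endfacet
  facet normal 1.0000 0.0000 0.0000
    outer loop
      vertex 18.6 0.0 0.0
      vertex 18.6 29.8 0.0
      vertex 18.6 29.8 19.3
    endloop
  endfacet
  facet normal 1.0000 0.0000 0.0000
    outer loop
      vertex 18.6 0.0 0.0
      vertex 18.6 29.8 19.3
      vertex 18.6 0.0 19.3
    endloop
  endfacet
endsolid part

The G0 Z moves step by Δz≈2.8 mm. Every layer's G1 loop is the same polygon, so the solid is a straight extrusion of it from z=0 to z≈19.3. Closing with flat bottom and top caps and triangulating gives 12 facets — a rectangular box, roughly 18.6 × 29.8 mm footprint and 19.3 mm tall.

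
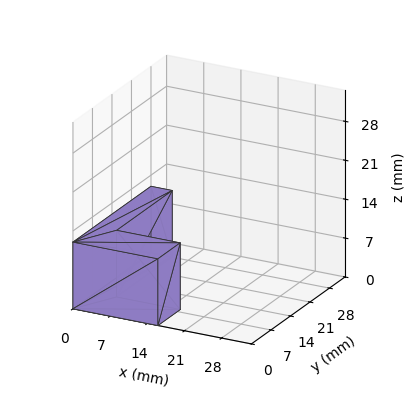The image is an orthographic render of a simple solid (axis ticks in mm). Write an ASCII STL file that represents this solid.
Reading the render: the shape is an L-shaped prism: outer 16 × 28 mm, arm thicknesses ≈ 8 mm (horizontal) and 4 mm (vertical), extruded 12 mm in z (dimensions read to the nearest mm from the axis ticks). For the STL, each face is triangulated and given an outward normal.

solid part
  facet normal 0.0000 0.0000 -1.0000
    outer loop
      vertex 16.000 8.000 0.000
      vertex 16.000 0.000 0.000
      vertex 0.000 0.000 0.000
    endloop
  endfacet
  facet normal 0.0000 0.0000 -1.0000
    outer loop
      vertex 4.000 8.000 0.000
      vertex 16.000 8.000 0.000
      vertex 0.000 0.000 0.000
    endloop
  endfacet
  facet normal 0.0000 0.0000 -1.0000
    outer loop
      vertex 4.000 28.000 0.000
      vertex 4.000 8.000 0.000
      vertex 0.000 0.000 0.000
    endloop
  endfacet
  facet normal 0.0000 0.0000 -1.0000
    outer loop
      vertex 0.000 28.000 0.000
      vertex 4.000 28.000 0.000
      vertex 0.000 0.000 0.000
    endloop
  endfacet
  facet normal 0.0000 0.0000 1.0000
    outer loop
      vertex 0.000 0.000 12.000
      vertex 16.000 0.000 12.000
      vertex 16.000 8.000 12.000
    endloop
  endfacet
  facet normal 0.0000 0.0000 1.0000
    outer loop
      vertex 0.000 0.000 12.000
      vertex 16.000 8.000 12.000
      vertex 4.000 8.000 12.000
    endloop
  endfacet
  facet normal 0.0000 0.0000 1.0000
    outer loop
      vertex 0.000 0.000 12.000
      vertex 4.000 8.000 12.000
      vertex 4.000 28.000 12.000
    endloop
  endfacet
  facet normal 0.0000 0.0000 1.0000
    outer loop
      vertex 0.000 0.000 12.000
      vertex 4.000 28.000 12.000
      vertex 0.000 28.000 12.000
    endloop
  endfacet
  facet normal 0.0000 -1.0000 0.0000
    outer loop
      vertex 0.000 0.000 0.000
      vertex 16.000 0.000 0.000
      vertex 16.000 0.000 12.000
    endloop
  endfacet
  facet normal 0.0000 -1.0000 0.0000
    outer loop
      vertex 0.000 0.000 0.000
      vertex 16.000 0.000 12.000
      vertex 0.000 0.000 12.000
    endloop
  endfacet
  facet normal 1.0000 0.0000 0.0000
    outer loop
      vertex 16.000 0.000 0.000
      vertex 16.000 8.000 0.000
      vertex 16.000 8.000 12.000
    endloop
  endfacet
  facet normal 1.0000 0.0000 0.0000
    outer loop
      vertex 16.000 0.000 0.000
      vertex 16.000 8.000 12.000
      vertex 16.000 0.000 12.000
    endloop
  endfacet
  facet normal 0.0000 1.0000 0.0000
    outer loop
      vertex 16.000 8.000 0.000
      vertex 4.000 8.000 0.000
      vertex 4.000 8.000 12.000
    endloop
  endfacet
  facet normal 0.0000 1.0000 0.0000
    outer loop
      vertex 16.000 8.000 0.000
      vertex 4.000 8.000 12.000
      vertex 16.000 8.000 12.000
    endloop
  endfacet
  facet normal 1.0000 0.0000 0.0000
    outer loop
      vertex 4.000 8.000 0.000
      vertex 4.000 28.000 0.000
      vertex 4.000 28.000 12.000
    endloop
  endfacet
  facet normal 1.0000 0.0000 0.0000
    outer loop
      vertex 4.000 8.000 0.000
      vertex 4.000 28.000 12.000
      vertex 4.000 8.000 12.000
    endloop
  endfacet
  facet normal 0.0000 1.0000 0.0000
    outer loop
      vertex 4.000 28.000 0.000
      vertex 0.000 28.000 0.000
      vertex 0.000 28.000 12.000
    endloop
  endfacet
  facet normal 0.0000 1.0000 0.0000
    outer loop
      vertex 4.000 28.000 0.000
      vertex 0.000 28.000 12.000
      vertex 4.000 28.000 12.000
    endloop
  endfacet
  facet normal -1.0000 0.0000 0.0000
    outer loop
      vertex 0.000 28.000 0.000
      vertex 0.000 0.000 0.000
      vertex 0.000 0.000 12.000
    endloop
  endfacet
  facet normal -1.0000 0.0000 0.0000
    outer loop
      vertex 0.000 28.000 0.000
      vertex 0.000 0.000 12.000
      vertex 0.000 28.000 12.000
    endloop
  endfacet
endsolid part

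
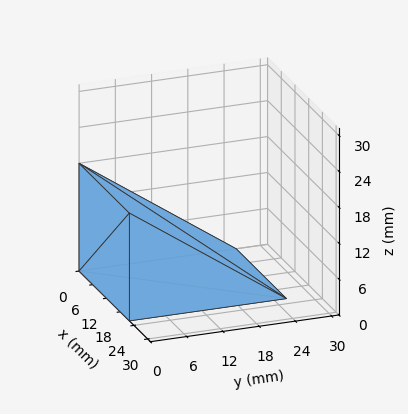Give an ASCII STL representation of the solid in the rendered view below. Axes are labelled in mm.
Reading the render: the shape is a wedge (ramp): 22 × 26 mm base, rising to 18 mm along the y=0 edge and sloping linearly to z=0 at y=26 (dimensions read to the nearest mm from the axis ticks). For the STL, each face is triangulated and given an outward normal.

solid part
  facet normal 0.0000 0.0000 -1.0000
    outer loop
      vertex 22.000 26.000 0.000
      vertex 22.000 0.000 0.000
      vertex 0.000 0.000 0.000
    endloop
  endfacet
  facet normal 0.0000 0.0000 -1.0000
    outer loop
      vertex 0.000 26.000 0.000
      vertex 22.000 26.000 0.000
      vertex 0.000 0.000 0.000
    endloop
  endfacet
  facet normal 0.0000 -1.0000 0.0000
    outer loop
      vertex 0.000 0.000 0.000
      vertex 22.000 0.000 0.000
      vertex 22.000 0.000 18.000
    endloop
  endfacet
  facet normal 0.0000 -1.0000 0.0000
    outer loop
      vertex 0.000 0.000 0.000
      vertex 22.000 0.000 18.000
      vertex 0.000 0.000 18.000
    endloop
  endfacet
  facet normal 0.0000 0.5692 0.8222
    outer loop
      vertex 0.000 0.000 18.000
      vertex 22.000 0.000 18.000
      vertex 22.000 26.000 0.000
    endloop
  endfacet
  facet normal 0.0000 0.5692 0.8222
    outer loop
      vertex 0.000 0.000 18.000
      vertex 22.000 26.000 0.000
      vertex 0.000 26.000 0.000
    endloop
  endfacet
  facet normal -1.0000 0.0000 0.0000
    outer loop
      vertex 0.000 0.000 18.000
      vertex 0.000 26.000 0.000
      vertex 0.000 0.000 0.000
    endloop
  endfacet
  facet normal 1.0000 0.0000 0.0000
    outer loop
      vertex 22.000 0.000 0.000
      vertex 22.000 26.000 0.000
      vertex 22.000 0.000 18.000
    endloop
  endfacet
endsolid part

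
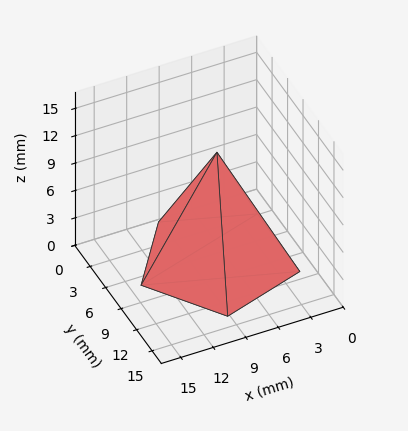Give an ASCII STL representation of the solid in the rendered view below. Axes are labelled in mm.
Reading the render: the shape is a regular 5-sided pyramid, base circumscribed radius ≈ 7 mm, apex at z ≈ 12 mm (dimensions read to the nearest mm from the axis ticks). For the STL, each face is triangulated and given an outward normal.

solid part
  facet normal 0.0000 0.0000 -1.0000
    outer loop
      vertex 1.3 11.1 0.0
      vertex 9.2 13.7 0.0
      vertex 14.0 7.0 0.0
    endloop
  endfacet
  facet normal 0.0000 0.0000 -1.0000
    outer loop
      vertex 1.3 2.9 0.0
      vertex 1.3 11.1 0.0
      vertex 14.0 7.0 0.0
    endloop
  endfacet
  facet normal 0.0000 0.0000 -1.0000
    outer loop
      vertex 9.2 0.3 0.0
      vertex 1.3 2.9 0.0
      vertex 14.0 7.0 0.0
    endloop
  endfacet
  facet normal 0.7345 0.5262 0.4285
    outer loop
      vertex 14.0 7.0 0.0
      vertex 9.2 13.7 0.0
      vertex 7.0 7.0 12.0
    endloop
  endfacet
  facet normal -0.2826 0.8587 0.4276
    outer loop
      vertex 9.2 13.7 0.0
      vertex 1.3 11.1 0.0
      vertex 7.0 7.0 12.0
    endloop
  endfacet
  facet normal -0.9033 0.0000 0.4291
    outer loop
      vertex 1.3 11.1 0.0
      vertex 1.3 2.9 0.0
      vertex 7.0 7.0 12.0
    endloop
  endfacet
  facet normal -0.2826 -0.8587 0.4276
    outer loop
      vertex 1.3 2.9 0.0
      vertex 9.2 0.3 0.0
      vertex 7.0 7.0 12.0
    endloop
  endfacet
  facet normal 0.7345 -0.5262 0.4285
    outer loop
      vertex 9.2 0.3 0.0
      vertex 14.0 7.0 0.0
      vertex 7.0 7.0 12.0
    endloop
  endfacet
endsolid part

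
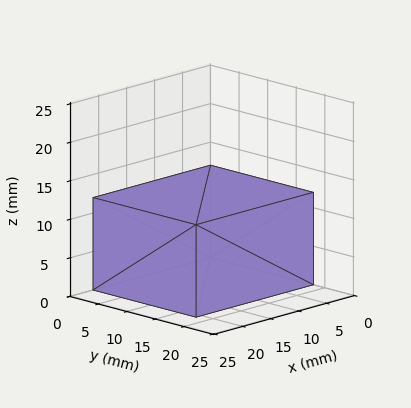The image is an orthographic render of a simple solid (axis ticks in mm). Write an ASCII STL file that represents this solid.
Reading the render: the shape is a rectangular box, roughly 21 × 18 mm footprint and 12 mm tall (dimensions read to the nearest mm from the axis ticks). For the STL, each face is triangulated and given an outward normal.

solid part
  facet normal 0.0000 0.0000 -1.0000
    outer loop
      vertex 21.000 18.000 0.000
      vertex 21.000 0.000 0.000
      vertex 0.000 0.000 0.000
    endloop
  endfacet
  facet normal 0.0000 0.0000 -1.0000
    outer loop
      vertex 0.000 18.000 0.000
      vertex 21.000 18.000 0.000
      vertex 0.000 0.000 0.000
    endloop
  endfacet
  facet normal 0.0000 0.0000 1.0000
    outer loop
      vertex 0.000 0.000 12.000
      vertex 21.000 0.000 12.000
      vertex 21.000 18.000 12.000
    endloop
  endfacet
  facet normal 0.0000 0.0000 1.0000
    outer loop
      vertex 0.000 0.000 12.000
      vertex 21.000 18.000 12.000
      vertex 0.000 18.000 12.000
    endloop
  endfacet
  facet normal 0.0000 -1.0000 0.0000
    outer loop
      vertex 0.000 0.000 0.000
      vertex 21.000 0.000 0.000
      vertex 21.000 0.000 12.000
    endloop
  endfacet
  facet normal 0.0000 -1.0000 0.0000
    outer loop
      vertex 0.000 0.000 0.000
      vertex 21.000 0.000 12.000
      vertex 0.000 0.000 12.000
    endloop
  endfacet
  facet normal 0.0000 1.0000 0.0000
    outer loop
      vertex 21.000 18.000 12.000
      vertex 21.000 18.000 0.000
      vertex 0.000 18.000 0.000
    endloop
  endfacet
  facet normal 0.0000 1.0000 0.0000
    outer loop
      vertex 0.000 18.000 12.000
      vertex 21.000 18.000 12.000
      vertex 0.000 18.000 0.000
    endloop
  endfacet
  facet normal -1.0000 0.0000 0.0000
    outer loop
      vertex 0.000 18.000 12.000
      vertex 0.000 18.000 0.000
      vertex 0.000 0.000 0.000
    endloop
  endfacet
  facet normal -1.0000 0.0000 0.0000
    outer loop
      vertex 0.000 0.000 12.000
      vertex 0.000 18.000 12.000
      vertex 0.000 0.000 0.000
    endloop
  endfacet
  facet normal 1.0000 0.0000 0.0000
    outer loop
      vertex 21.000 0.000 0.000
      vertex 21.000 18.000 0.000
      vertex 21.000 18.000 12.000
    endloop
  endfacet
  facet normal 1.0000 0.0000 0.0000
    outer loop
      vertex 21.000 0.000 0.000
      vertex 21.000 18.000 12.000
      vertex 21.000 0.000 12.000
    endloop
  endfacet
endsolid part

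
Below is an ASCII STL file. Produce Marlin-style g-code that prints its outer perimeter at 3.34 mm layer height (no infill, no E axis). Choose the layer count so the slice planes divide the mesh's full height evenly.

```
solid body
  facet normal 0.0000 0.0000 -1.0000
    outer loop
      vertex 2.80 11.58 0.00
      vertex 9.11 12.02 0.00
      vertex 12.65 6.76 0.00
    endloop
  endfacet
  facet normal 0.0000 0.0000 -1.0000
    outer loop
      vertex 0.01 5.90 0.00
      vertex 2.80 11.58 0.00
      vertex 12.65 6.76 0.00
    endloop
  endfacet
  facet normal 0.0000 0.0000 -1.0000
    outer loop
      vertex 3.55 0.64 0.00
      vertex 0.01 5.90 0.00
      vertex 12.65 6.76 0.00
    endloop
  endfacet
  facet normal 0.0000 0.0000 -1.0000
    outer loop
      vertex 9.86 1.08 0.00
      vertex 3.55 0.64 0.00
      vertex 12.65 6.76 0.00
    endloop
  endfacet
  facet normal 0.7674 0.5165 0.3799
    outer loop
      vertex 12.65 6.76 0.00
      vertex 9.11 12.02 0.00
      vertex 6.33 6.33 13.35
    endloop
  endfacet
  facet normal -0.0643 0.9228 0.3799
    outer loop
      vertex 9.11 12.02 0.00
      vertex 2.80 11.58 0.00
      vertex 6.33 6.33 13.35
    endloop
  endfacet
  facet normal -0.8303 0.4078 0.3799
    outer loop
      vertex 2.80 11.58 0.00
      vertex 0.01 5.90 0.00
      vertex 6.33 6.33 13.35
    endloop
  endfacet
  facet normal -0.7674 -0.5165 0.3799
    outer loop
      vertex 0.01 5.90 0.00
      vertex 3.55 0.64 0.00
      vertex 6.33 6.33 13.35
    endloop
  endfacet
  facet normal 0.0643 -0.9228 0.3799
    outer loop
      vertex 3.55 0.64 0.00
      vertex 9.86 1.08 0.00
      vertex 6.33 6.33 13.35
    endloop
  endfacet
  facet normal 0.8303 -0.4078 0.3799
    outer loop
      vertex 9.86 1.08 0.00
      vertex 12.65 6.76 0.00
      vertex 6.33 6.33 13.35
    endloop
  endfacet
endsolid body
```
; perimeter-only toolpath
G21 ; units = mm
G90 ; absolute positioning
G28 ; home
; layer 1
G0 Z3.34
G0 X11.07 Y6.65
G1 X8.41 Y10.60
G1 X3.68 Y10.27
G1 X1.59 Y6.01
G1 X4.24 Y2.06
G1 X8.98 Y2.39
G1 X11.07 Y6.65
; layer 2
G0 Z6.67
G0 X9.49 Y6.54
G1 X7.72 Y9.18
G1 X4.56 Y8.96
G1 X3.17 Y6.12
G1 X4.94 Y3.48
G1 X8.09 Y3.71
G1 X9.49 Y6.54
; layer 3
G0 Z10.01
G0 X7.91 Y6.44
G1 X7.03 Y7.75
G1 X5.45 Y7.64
G1 X4.75 Y6.22
G1 X5.64 Y4.91
G1 X7.21 Y5.02
G1 X7.91 Y6.44
M2 ; end

The solid is a regular 6-sided pyramid, base circumscribed radius ≈ 6.33 mm, apex at z ≈ 13.3 mm. Slicing at Δz = 3.34 mm — 4 equal slices spanning the solid's height, so layer i sits at z = i·h/4 — gives 3 non-empty perimeters. Each is a 6-segment closed polygon; G0 lifts to the layer z and rapids to the start vertex, then G1 traces the edges. The cross-section shrinks linearly with z (the slice at the apex is degenerate and omitted).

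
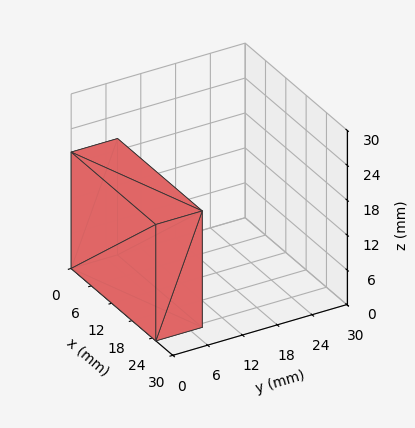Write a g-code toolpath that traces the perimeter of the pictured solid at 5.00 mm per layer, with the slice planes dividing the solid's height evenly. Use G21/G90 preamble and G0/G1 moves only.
Reading the render: the shape is a rectangular box, roughly 25 × 8 mm footprint and 20 mm tall (dimensions read to the nearest mm from the axis ticks). For the g-code, the solid's height is divided into equal slices at the stated Δz and each level perimeter traced with G1 moves after a G0 lift.

; perimeter-only toolpath
G21 ; units = mm
G90 ; absolute positioning
G28 ; home
; layer 1
G0 Z5.00
G0 X0.00 Y0.00
G1 X25.00 Y0.00
G1 X25.00 Y8.00
G1 X0.00 Y8.00
G1 X0.00 Y0.00
; layer 2
G0 Z10.00
G0 X0.00 Y0.00
G1 X25.00 Y0.00
G1 X25.00 Y8.00
G1 X0.00 Y8.00
G1 X0.00 Y0.00
; layer 3
G0 Z15.00
G0 X0.00 Y0.00
G1 X25.00 Y0.00
G1 X25.00 Y8.00
G1 X0.00 Y8.00
G1 X0.00 Y0.00
; layer 4
G0 Z20.00
G0 X0.00 Y0.00
G1 X25.00 Y0.00
G1 X25.00 Y8.00
G1 X0.00 Y8.00
G1 X0.00 Y0.00
M2 ; end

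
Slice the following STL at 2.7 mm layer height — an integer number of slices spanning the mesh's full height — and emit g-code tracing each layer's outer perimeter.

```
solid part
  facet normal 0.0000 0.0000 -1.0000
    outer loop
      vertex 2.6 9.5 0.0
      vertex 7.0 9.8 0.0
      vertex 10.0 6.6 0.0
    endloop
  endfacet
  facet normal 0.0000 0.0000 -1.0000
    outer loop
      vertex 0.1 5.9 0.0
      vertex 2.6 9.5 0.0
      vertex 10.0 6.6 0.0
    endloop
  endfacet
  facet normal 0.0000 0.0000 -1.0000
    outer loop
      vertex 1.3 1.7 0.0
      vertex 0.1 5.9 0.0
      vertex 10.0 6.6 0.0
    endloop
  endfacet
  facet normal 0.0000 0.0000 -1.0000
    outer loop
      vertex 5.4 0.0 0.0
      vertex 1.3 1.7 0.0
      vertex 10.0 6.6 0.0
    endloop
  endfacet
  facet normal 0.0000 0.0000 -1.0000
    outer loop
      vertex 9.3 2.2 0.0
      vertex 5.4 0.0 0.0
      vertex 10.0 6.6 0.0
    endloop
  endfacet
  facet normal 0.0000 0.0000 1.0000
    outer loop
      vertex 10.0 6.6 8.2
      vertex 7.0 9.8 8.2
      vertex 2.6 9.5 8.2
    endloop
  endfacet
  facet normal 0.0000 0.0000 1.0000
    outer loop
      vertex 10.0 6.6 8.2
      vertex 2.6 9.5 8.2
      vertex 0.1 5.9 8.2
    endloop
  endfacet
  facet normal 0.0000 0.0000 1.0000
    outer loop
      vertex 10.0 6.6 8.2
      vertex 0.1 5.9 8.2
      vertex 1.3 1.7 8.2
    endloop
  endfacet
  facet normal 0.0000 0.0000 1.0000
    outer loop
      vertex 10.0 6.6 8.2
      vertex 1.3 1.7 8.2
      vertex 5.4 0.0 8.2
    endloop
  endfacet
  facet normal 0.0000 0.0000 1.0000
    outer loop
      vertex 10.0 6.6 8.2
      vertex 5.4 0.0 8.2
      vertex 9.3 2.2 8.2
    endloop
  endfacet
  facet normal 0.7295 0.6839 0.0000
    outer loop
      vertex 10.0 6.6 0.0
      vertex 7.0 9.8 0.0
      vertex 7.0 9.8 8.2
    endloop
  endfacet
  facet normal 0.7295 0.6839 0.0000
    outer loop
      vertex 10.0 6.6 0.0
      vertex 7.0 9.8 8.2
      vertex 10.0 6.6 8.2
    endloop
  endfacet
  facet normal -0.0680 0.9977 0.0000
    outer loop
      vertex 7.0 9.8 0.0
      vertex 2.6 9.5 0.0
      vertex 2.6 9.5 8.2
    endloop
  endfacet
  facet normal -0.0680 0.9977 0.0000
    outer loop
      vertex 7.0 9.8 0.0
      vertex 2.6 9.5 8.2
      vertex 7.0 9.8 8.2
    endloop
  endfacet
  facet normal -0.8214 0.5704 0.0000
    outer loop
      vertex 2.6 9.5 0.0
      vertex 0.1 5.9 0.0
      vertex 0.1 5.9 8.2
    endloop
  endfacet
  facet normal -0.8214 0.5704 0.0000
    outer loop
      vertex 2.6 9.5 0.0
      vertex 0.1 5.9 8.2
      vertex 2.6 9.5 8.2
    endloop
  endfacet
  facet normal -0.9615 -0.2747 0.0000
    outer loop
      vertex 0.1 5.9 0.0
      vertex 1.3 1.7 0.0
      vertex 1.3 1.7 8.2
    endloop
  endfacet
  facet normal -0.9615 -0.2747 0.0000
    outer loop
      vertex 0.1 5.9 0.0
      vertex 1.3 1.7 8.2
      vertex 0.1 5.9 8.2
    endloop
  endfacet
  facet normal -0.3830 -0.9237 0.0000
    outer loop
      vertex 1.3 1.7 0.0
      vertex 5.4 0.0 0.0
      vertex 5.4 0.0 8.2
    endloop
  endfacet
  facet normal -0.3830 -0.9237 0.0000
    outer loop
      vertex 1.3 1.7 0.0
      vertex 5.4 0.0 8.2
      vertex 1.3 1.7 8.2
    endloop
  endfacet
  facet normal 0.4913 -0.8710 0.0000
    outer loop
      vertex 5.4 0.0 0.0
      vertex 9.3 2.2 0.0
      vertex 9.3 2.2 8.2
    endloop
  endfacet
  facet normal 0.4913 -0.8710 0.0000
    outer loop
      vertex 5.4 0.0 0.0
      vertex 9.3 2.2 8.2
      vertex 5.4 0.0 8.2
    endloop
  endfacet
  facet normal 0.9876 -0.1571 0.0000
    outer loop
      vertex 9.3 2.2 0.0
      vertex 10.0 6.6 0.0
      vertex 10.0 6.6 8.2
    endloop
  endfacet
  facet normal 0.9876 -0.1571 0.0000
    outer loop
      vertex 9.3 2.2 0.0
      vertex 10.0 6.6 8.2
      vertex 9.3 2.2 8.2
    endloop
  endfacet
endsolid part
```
; perimeter-only toolpath
G21 ; units = mm
G90 ; absolute positioning
G28 ; home
; layer 1
G0 Z2.7
G0 X10.0 Y6.6
G1 X7.0 Y9.8
G1 X2.6 Y9.5
G1 X0.1 Y5.9
G1 X1.3 Y1.7
G1 X5.4 Y0.0
G1 X9.3 Y2.2
G1 X10.0 Y6.6
; layer 2
G0 Z5.5
G0 X10.0 Y6.6
G1 X7.0 Y9.8
G1 X2.6 Y9.5
G1 X0.1 Y5.9
G1 X1.3 Y1.7
G1 X5.4 Y0.0
G1 X9.3 Y2.2
G1 X10.0 Y6.6
; layer 3
G0 Z8.2
G0 X10.0 Y6.6
G1 X7.0 Y9.8
G1 X2.6 Y9.5
G1 X0.1 Y5.9
G1 X1.3 Y1.7
G1 X5.4 Y0.0
G1 X9.3 Y2.2
G1 X10.0 Y6.6
M2 ; end

The solid is a regular 7-sided prism (a cylinder approximated with 7 flat sides), circumscribed radius ≈ 5.1 mm, height ≈ 8.2 mm. Slicing at Δz = 2.7 mm — 3 equal slices spanning the solid's height, so layer i sits at z = i·h/3 — gives 3 non-empty perimeters. Each is a 7-segment closed polygon; G0 lifts to the layer z and rapids to the start vertex, then G1 traces the edges.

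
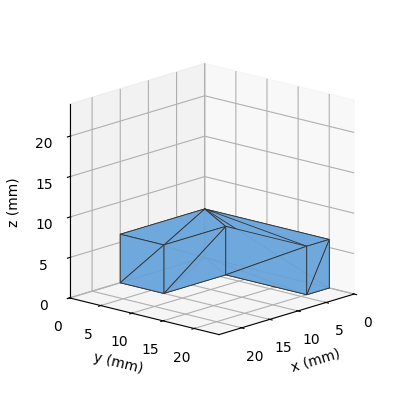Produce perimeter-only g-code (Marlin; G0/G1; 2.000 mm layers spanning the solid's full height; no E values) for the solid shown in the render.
Reading the render: the shape is an L-shaped prism: outer 15 × 20 mm, arm thicknesses ≈ 7 mm (horizontal) and 4 mm (vertical), extruded 6 mm in z (dimensions read to the nearest mm from the axis ticks). For the g-code, the solid's height is divided into equal slices at the stated Δz and each level perimeter traced with G1 moves after a G0 lift.

; perimeter-only toolpath
G21 ; units = mm
G90 ; absolute positioning
G28 ; home
; layer 1
G0 Z2.000
G0 X0.000 Y0.000
G1 X15.000 Y0.000
G1 X15.000 Y7.000
G1 X4.000 Y7.000
G1 X4.000 Y20.000
G1 X0.000 Y20.000
G1 X0.000 Y0.000
; layer 2
G0 Z4.000
G0 X0.000 Y0.000
G1 X15.000 Y0.000
G1 X15.000 Y7.000
G1 X4.000 Y7.000
G1 X4.000 Y20.000
G1 X0.000 Y20.000
G1 X0.000 Y0.000
; layer 3
G0 Z6.000
G0 X0.000 Y0.000
G1 X15.000 Y0.000
G1 X15.000 Y7.000
G1 X4.000 Y7.000
G1 X4.000 Y20.000
G1 X0.000 Y20.000
G1 X0.000 Y0.000
M2 ; end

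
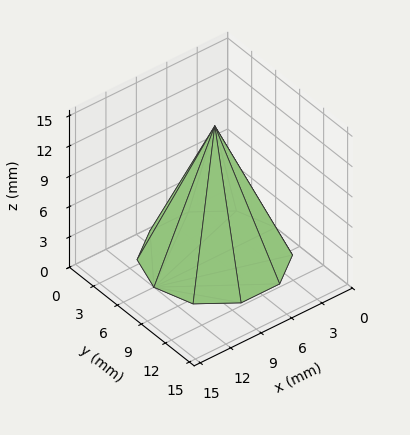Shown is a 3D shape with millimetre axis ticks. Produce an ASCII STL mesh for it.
Reading the render: the shape is a regular 10-sided pyramid, base circumscribed radius ≈ 6 mm, apex at z ≈ 13 mm (dimensions read to the nearest mm from the axis ticks). For the STL, each face is triangulated and given an outward normal.

solid part
  facet normal 0.0000 0.0000 -1.0000
    outer loop
      vertex 7.9 11.7 0.0
      vertex 10.9 9.5 0.0
      vertex 12.0 6.0 0.0
    endloop
  endfacet
  facet normal 0.0000 0.0000 -1.0000
    outer loop
      vertex 4.1 11.7 0.0
      vertex 7.9 11.7 0.0
      vertex 12.0 6.0 0.0
    endloop
  endfacet
  facet normal 0.0000 0.0000 -1.0000
    outer loop
      vertex 1.1 9.5 0.0
      vertex 4.1 11.7 0.0
      vertex 12.0 6.0 0.0
    endloop
  endfacet
  facet normal 0.0000 0.0000 -1.0000
    outer loop
      vertex 0.0 6.0 0.0
      vertex 1.1 9.5 0.0
      vertex 12.0 6.0 0.0
    endloop
  endfacet
  facet normal 0.0000 0.0000 -1.0000
    outer loop
      vertex 1.1 2.5 0.0
      vertex 0.0 6.0 0.0
      vertex 12.0 6.0 0.0
    endloop
  endfacet
  facet normal 0.0000 0.0000 -1.0000
    outer loop
      vertex 4.1 0.3 0.0
      vertex 1.1 2.5 0.0
      vertex 12.0 6.0 0.0
    endloop
  endfacet
  facet normal 0.0000 0.0000 -1.0000
    outer loop
      vertex 7.9 0.3 0.0
      vertex 4.1 0.3 0.0
      vertex 12.0 6.0 0.0
    endloop
  endfacet
  facet normal 0.0000 0.0000 -1.0000
    outer loop
      vertex 10.9 2.5 0.0
      vertex 7.9 0.3 0.0
      vertex 12.0 6.0 0.0
    endloop
  endfacet
  facet normal 0.8731 0.2744 0.4030
    outer loop
      vertex 12.0 6.0 0.0
      vertex 10.9 9.5 0.0
      vertex 6.0 6.0 13.0
    endloop
  endfacet
  facet normal 0.5413 0.7381 0.4027
    outer loop
      vertex 10.9 9.5 0.0
      vertex 7.9 11.7 0.0
      vertex 6.0 6.0 13.0
    endloop
  endfacet
  facet normal 0.0000 0.9158 0.4016
    outer loop
      vertex 7.9 11.7 0.0
      vertex 4.1 11.7 0.0
      vertex 6.0 6.0 13.0
    endloop
  endfacet
  facet normal -0.5413 0.7381 0.4027
    outer loop
      vertex 4.1 11.7 0.0
      vertex 1.1 9.5 0.0
      vertex 6.0 6.0 13.0
    endloop
  endfacet
  facet normal -0.8731 0.2744 0.4030
    outer loop
      vertex 1.1 9.5 0.0
      vertex 0.0 6.0 0.0
      vertex 6.0 6.0 13.0
    endloop
  endfacet
  facet normal -0.8731 -0.2744 0.4030
    outer loop
      vertex 0.0 6.0 0.0
      vertex 1.1 2.5 0.0
      vertex 6.0 6.0 13.0
    endloop
  endfacet
  facet normal -0.5413 -0.7381 0.4027
    outer loop
      vertex 1.1 2.5 0.0
      vertex 4.1 0.3 0.0
      vertex 6.0 6.0 13.0
    endloop
  endfacet
  facet normal 0.0000 -0.9158 0.4016
    outer loop
      vertex 4.1 0.3 0.0
      vertex 7.9 0.3 0.0
      vertex 6.0 6.0 13.0
    endloop
  endfacet
  facet normal 0.5413 -0.7381 0.4027
    outer loop
      vertex 7.9 0.3 0.0
      vertex 10.9 2.5 0.0
      vertex 6.0 6.0 13.0
    endloop
  endfacet
  facet normal 0.8731 -0.2744 0.4030
    outer loop
      vertex 10.9 2.5 0.0
      vertex 12.0 6.0 0.0
      vertex 6.0 6.0 13.0
    endloop
  endfacet
endsolid part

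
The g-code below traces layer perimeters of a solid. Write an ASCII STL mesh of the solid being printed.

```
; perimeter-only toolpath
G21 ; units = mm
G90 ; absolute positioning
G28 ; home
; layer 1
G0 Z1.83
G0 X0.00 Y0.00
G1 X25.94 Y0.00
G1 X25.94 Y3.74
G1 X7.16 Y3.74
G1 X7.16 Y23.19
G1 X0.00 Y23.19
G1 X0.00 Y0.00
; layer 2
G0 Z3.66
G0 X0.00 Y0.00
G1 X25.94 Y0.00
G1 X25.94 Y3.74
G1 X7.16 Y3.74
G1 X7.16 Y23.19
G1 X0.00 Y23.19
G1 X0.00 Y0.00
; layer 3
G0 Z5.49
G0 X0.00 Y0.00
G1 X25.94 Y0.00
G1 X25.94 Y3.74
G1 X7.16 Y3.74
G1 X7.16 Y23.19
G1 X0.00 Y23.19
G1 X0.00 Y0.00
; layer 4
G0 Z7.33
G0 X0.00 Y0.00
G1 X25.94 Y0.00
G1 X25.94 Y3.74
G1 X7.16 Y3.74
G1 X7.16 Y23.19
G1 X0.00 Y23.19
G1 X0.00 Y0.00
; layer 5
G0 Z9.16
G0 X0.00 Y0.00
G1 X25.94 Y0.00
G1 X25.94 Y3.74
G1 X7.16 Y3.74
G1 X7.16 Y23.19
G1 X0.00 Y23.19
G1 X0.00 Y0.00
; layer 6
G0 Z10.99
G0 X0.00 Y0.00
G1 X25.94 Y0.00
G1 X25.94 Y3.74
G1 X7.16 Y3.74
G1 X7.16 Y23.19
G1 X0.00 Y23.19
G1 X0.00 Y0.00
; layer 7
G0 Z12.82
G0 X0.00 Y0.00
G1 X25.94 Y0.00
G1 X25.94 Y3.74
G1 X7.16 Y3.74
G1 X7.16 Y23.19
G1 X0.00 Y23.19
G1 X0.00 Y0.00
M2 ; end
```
solid part
  facet normal 0.0000 0.0000 -1.0000
    outer loop
      vertex 25.94 3.74 0.00
      vertex 25.94 0.00 0.00
      vertex 0.00 0.00 0.00
    endloop
  endfacet
  facet normal 0.0000 0.0000 -1.0000
    outer loop
      vertex 7.16 3.74 0.00
      vertex 25.94 3.74 0.00
      vertex 0.00 0.00 0.00
    endloop
  endfacet
  facet normal 0.0000 0.0000 -1.0000
    outer loop
      vertex 7.16 23.19 0.00
      vertex 7.16 3.74 0.00
      vertex 0.00 0.00 0.00
    endloop
  endfacet
  facet normal 0.0000 0.0000 -1.0000
    outer loop
      vertex 0.00 23.19 0.00
      vertex 7.16 23.19 0.00
      vertex 0.00 0.00 0.00
    endloop
  endfacet
  facet normal 0.0000 0.0000 1.0000
    outer loop
      vertex 0.00 0.00 12.82
      vertex 25.94 0.00 12.82
      vertex 25.94 3.74 12.82
    endloop
  endfacet
  facet normal 0.0000 0.0000 1.0000
    outer loop
      vertex 0.00 0.00 12.82
      vertex 25.94 3.74 12.82
      vertex 7.16 3.74 12.82
    endloop
  endfacet
  facet normal 0.0000 0.0000 1.0000
    outer loop
      vertex 0.00 0.00 12.82
      vertex 7.16 3.74 12.82
      vertex 7.16 23.19 12.82
    endloop
  endfacet
  facet normal 0.0000 0.0000 1.0000
    outer loop
      vertex 0.00 0.00 12.82
      vertex 7.16 23.19 12.82
      vertex 0.00 23.19 12.82
    endloop
  endfacet
  facet normal 0.0000 -1.0000 0.0000
    outer loop
      vertex 0.00 0.00 0.00
      vertex 25.94 0.00 0.00
      vertex 25.94 0.00 12.82
    endloop
  endfacet
  facet normal 0.0000 -1.0000 0.0000
    outer loop
      vertex 0.00 0.00 0.00
      vertex 25.94 0.00 12.82
      vertex 0.00 0.00 12.82
    endloop
  endfacet
  facet normal 1.0000 0.0000 0.0000
    outer loop
      vertex 25.94 0.00 0.00
      vertex 25.94 3.74 0.00
      vertex 25.94 3.74 12.82
    endloop
  endfacet
  facet normal 1.0000 0.0000 0.0000
    outer loop
      vertex 25.94 0.00 0.00
      vertex 25.94 3.74 12.82
      vertex 25.94 0.00 12.82
    endloop
  endfacet
  facet normal 0.0000 1.0000 0.0000
    outer loop
      vertex 25.94 3.74 0.00
      vertex 7.16 3.74 0.00
      vertex 7.16 3.74 12.82
    endloop
  endfacet
  facet normal 0.0000 1.0000 0.0000
    outer loop
      vertex 25.94 3.74 0.00
      vertex 7.16 3.74 12.82
      vertex 25.94 3.74 12.82
    endloop
  endfacet
  facet normal 1.0000 0.0000 0.0000
    outer loop
      vertex 7.16 3.74 0.00
      vertex 7.16 23.19 0.00
      vertex 7.16 23.19 12.82
    endloop
  endfacet
  facet normal 1.0000 0.0000 0.0000
    outer loop
      vertex 7.16 3.74 0.00
      vertex 7.16 23.19 12.82
      vertex 7.16 3.74 12.82
    endloop
  endfacet
  facet normal 0.0000 1.0000 0.0000
    outer loop
      vertex 7.16 23.19 0.00
      vertex 0.00 23.19 0.00
      vertex 0.00 23.19 12.82
    endloop
  endfacet
  facet normal 0.0000 1.0000 0.0000
    outer loop
      vertex 7.16 23.19 0.00
      vertex 0.00 23.19 12.82
      vertex 7.16 23.19 12.82
    endloop
  endfacet
  facet normal -1.0000 0.0000 0.0000
    outer loop
      vertex 0.00 23.19 0.00
      vertex 0.00 0.00 0.00
      vertex 0.00 0.00 12.82
    endloop
  endfacet
  facet normal -1.0000 0.0000 0.0000
    outer loop
      vertex 0.00 23.19 0.00
      vertex 0.00 0.00 12.82
      vertex 0.00 23.19 12.82
    endloop
  endfacet
endsolid part

The G0 Z moves step by Δz≈1.83 mm. Every layer's G1 loop is the same polygon, so the solid is a straight extrusion of it from z=0 to z≈12.8. Closing with flat bottom and top caps and triangulating gives 20 facets — an L-shaped prism: outer 25.9 × 23.2 mm, arm thicknesses ≈ 3.74 mm (horizontal) and 7.16 mm (vertical), extruded 12.8 mm in z.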